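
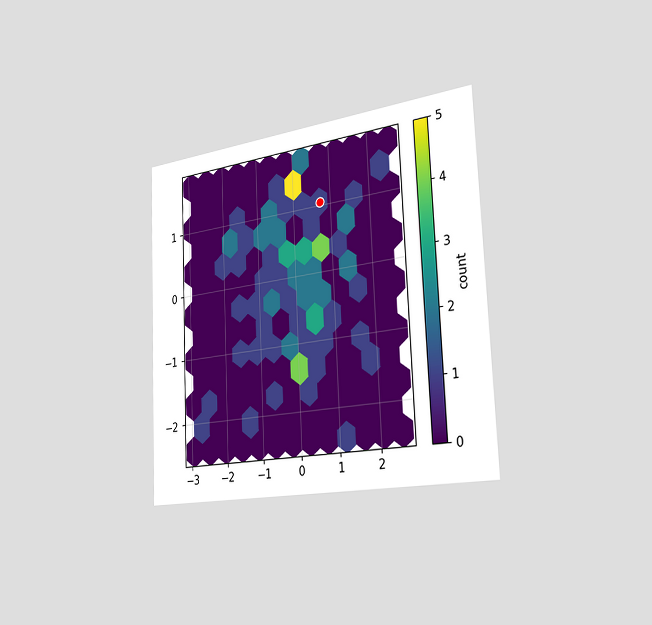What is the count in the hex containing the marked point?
The chart is tilted about 2° counter-clockwise and viewed slightly from the right. The marked hex reads 1 on the colorbar.

1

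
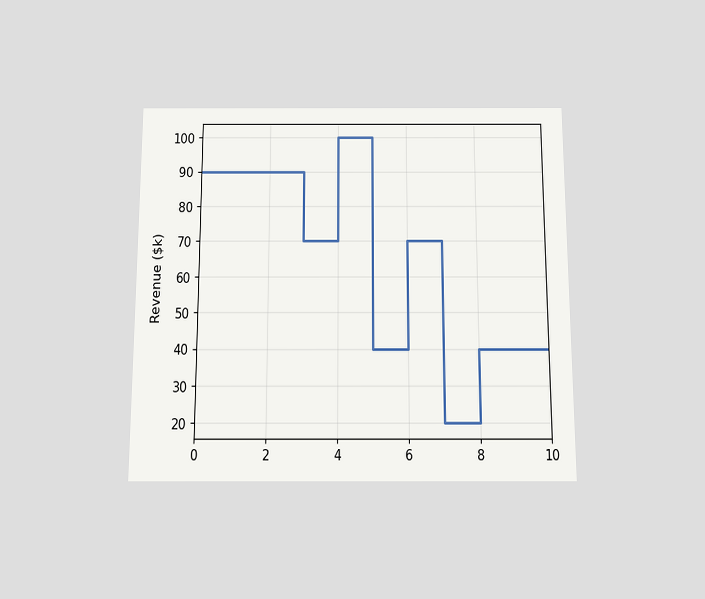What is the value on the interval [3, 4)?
$70k

The chart is viewed slightly from below. On [3, 4) the step sits at $70k.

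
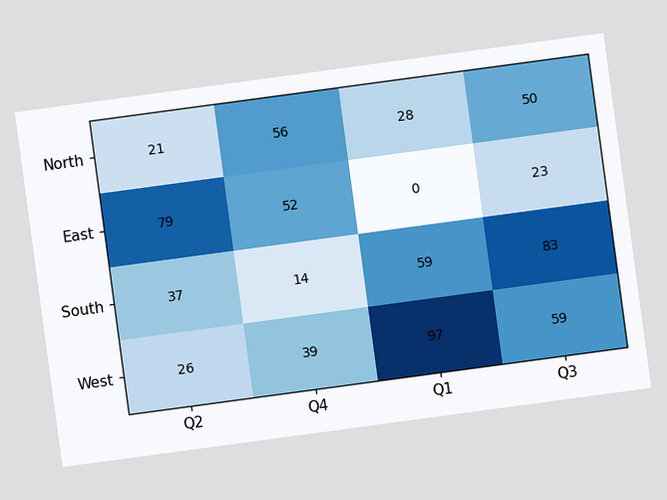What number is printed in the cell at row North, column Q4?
The chart is tilted about 8° counter-clockwise. The (North, Q4) cell reads 56.

56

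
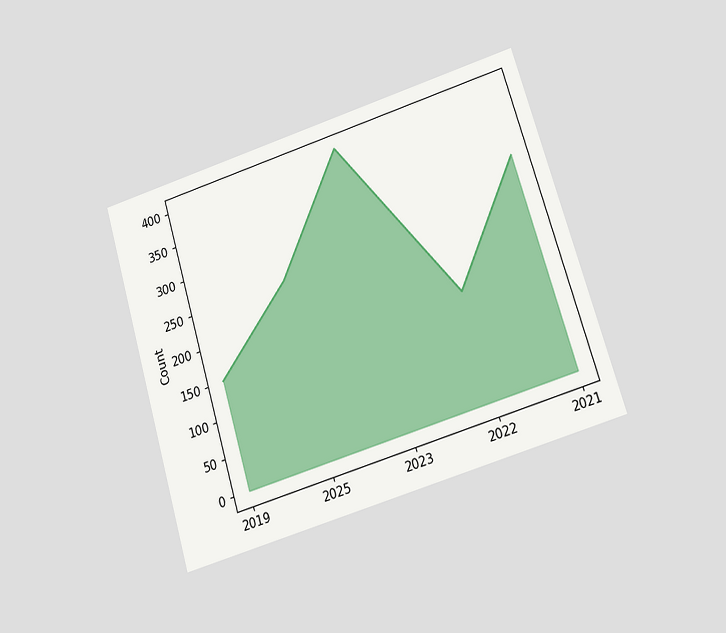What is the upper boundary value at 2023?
400

The chart is tilted about 17° counter-clockwise and viewed at a slight angle. At 2023 the upper boundary is at 400.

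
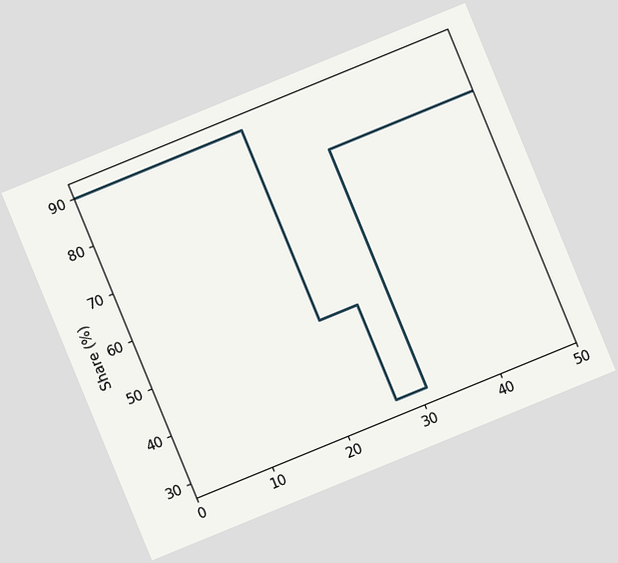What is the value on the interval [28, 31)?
30%

The chart is tilted about 22° counter-clockwise. On [28, 31) the step sits at 30%.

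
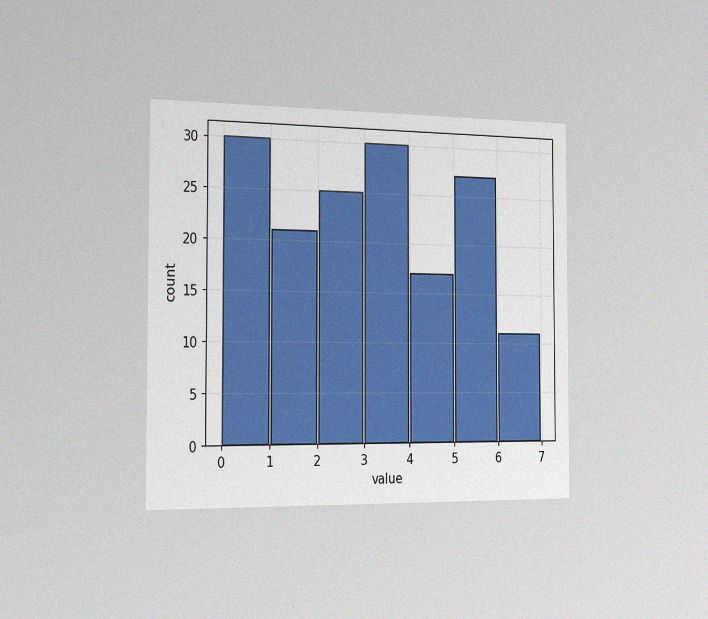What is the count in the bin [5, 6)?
The chart is viewed slightly from the left, with some photo noise. The [5, 6) bin has height 27.

27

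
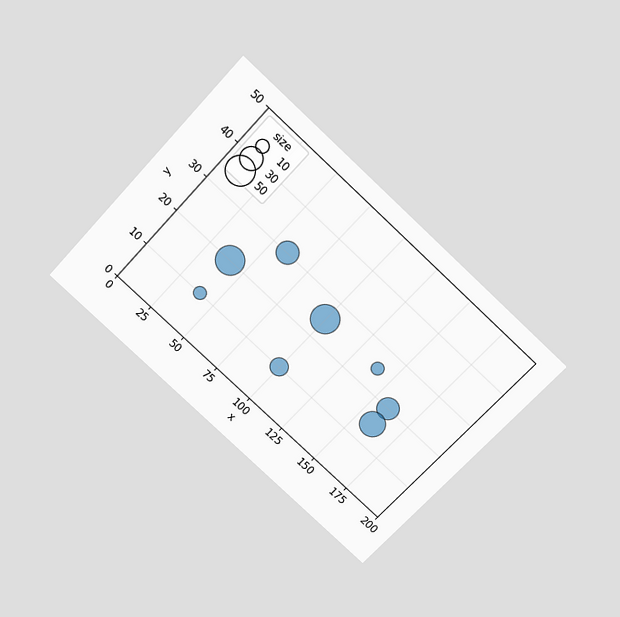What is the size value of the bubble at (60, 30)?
The chart is tilted about 43° clockwise and viewed slightly from above. Matching the bubble at (60, 30) against the size legend gives 30.

30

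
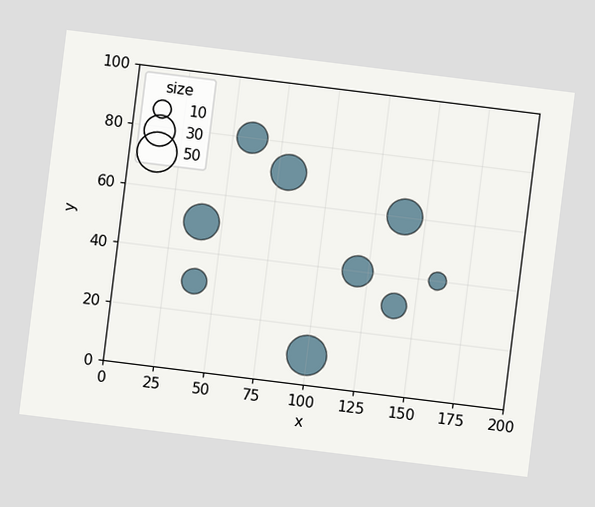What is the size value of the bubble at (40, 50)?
40

The chart is tilted about 7° clockwise. Matching the bubble at (40, 50) against the size legend gives 40.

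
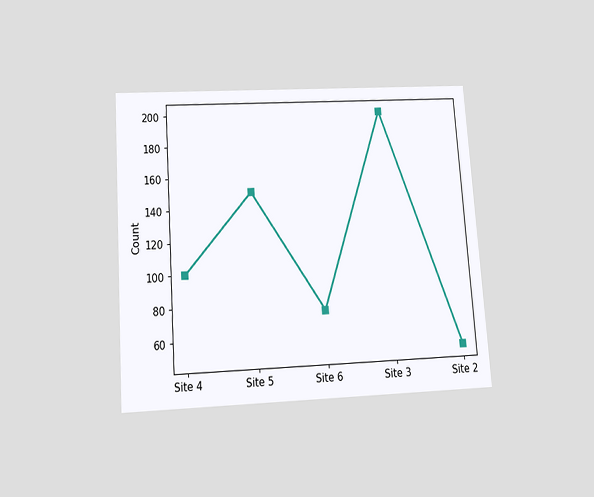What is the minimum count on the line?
50

The chart is tilted about 4° counter-clockwise and viewed slightly from below. The lowest point is at Site 2, and reading across to the y-axis gives 50.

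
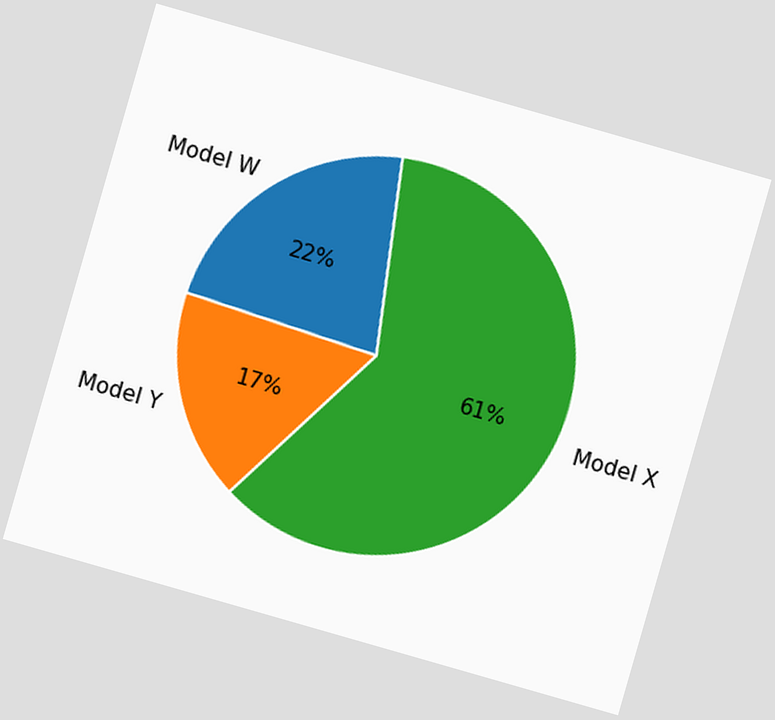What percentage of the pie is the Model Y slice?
17%

The chart is tilted about 16° clockwise. The Model Y slice takes up 17% of the pie.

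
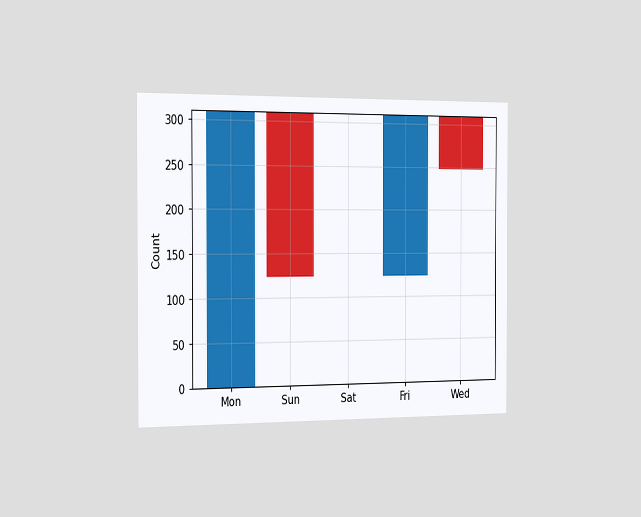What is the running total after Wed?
248

The chart is viewed slightly from the left. After Wed the running total reaches 248.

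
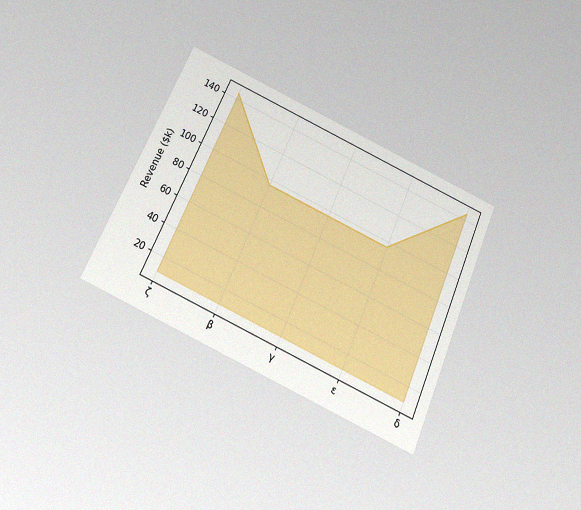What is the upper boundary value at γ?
The chart is tilted about 24° clockwise and viewed slightly from below, with some photo noise. At γ the upper boundary is at $96k.

$96k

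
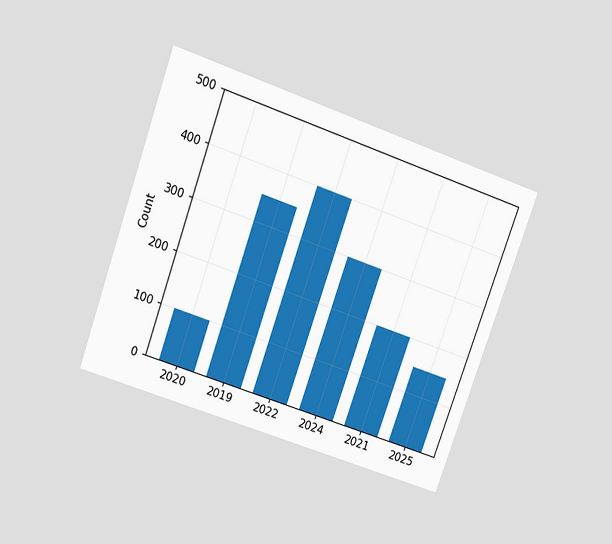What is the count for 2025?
150

The chart is tilted about 19° clockwise and viewed slightly from above. Reading along the chart's y-axis, the 2025 bar reaches 150.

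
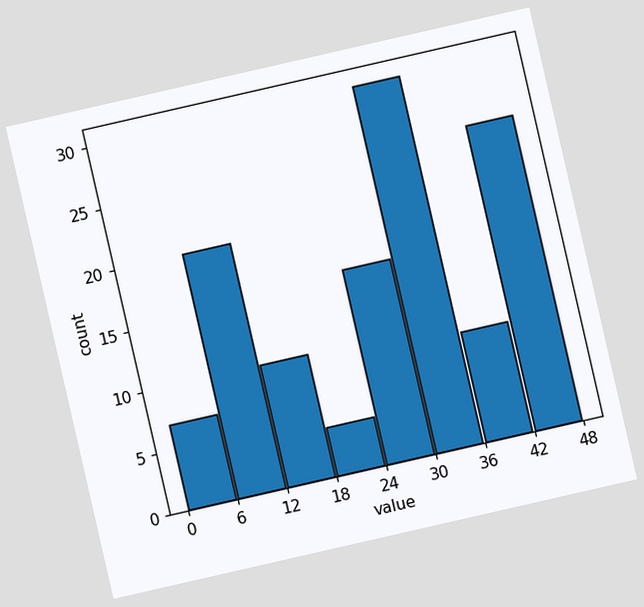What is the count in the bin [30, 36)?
The chart is tilted about 13° counter-clockwise. The [30, 36) bin has height 30.

30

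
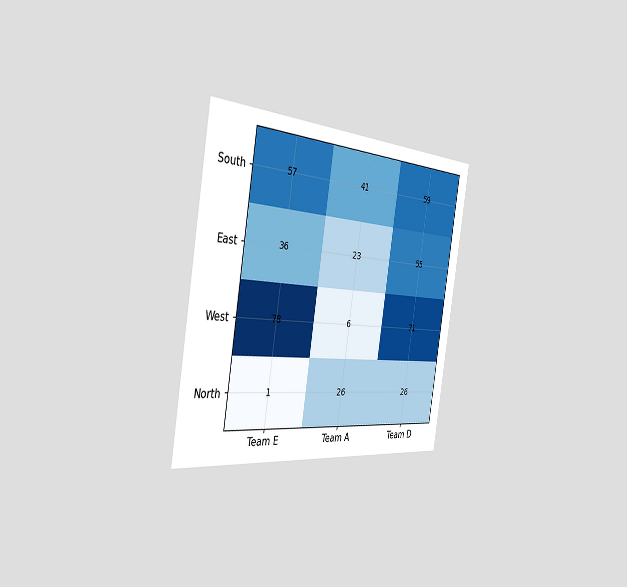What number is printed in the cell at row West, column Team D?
The chart is tilted about 9° clockwise and viewed slightly from the left. The (West, Team D) cell reads 71.

71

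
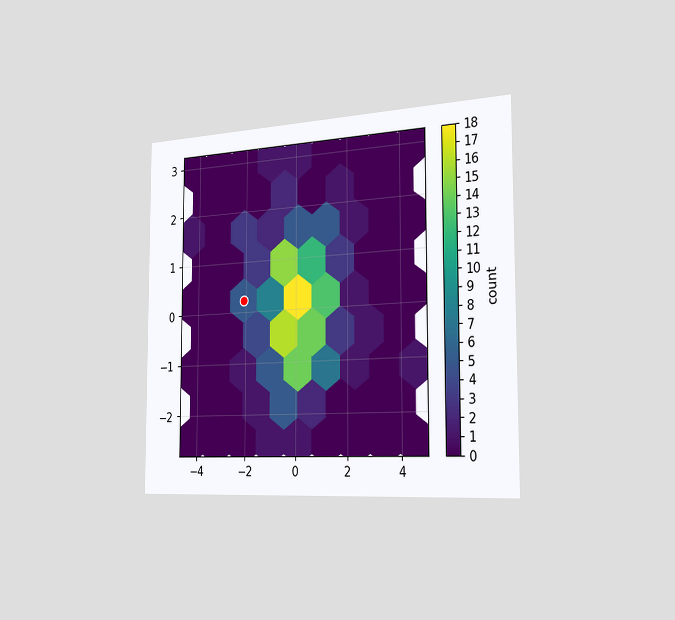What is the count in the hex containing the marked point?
The chart is viewed slightly from the right. The marked hex reads 5 on the colorbar.

5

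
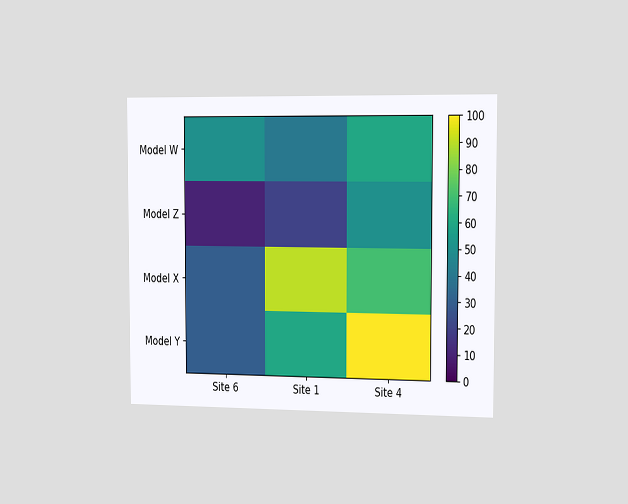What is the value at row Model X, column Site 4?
The chart is viewed slightly from the right. Matching cell (Model X, Site 4) against the colorbar gives 70.

70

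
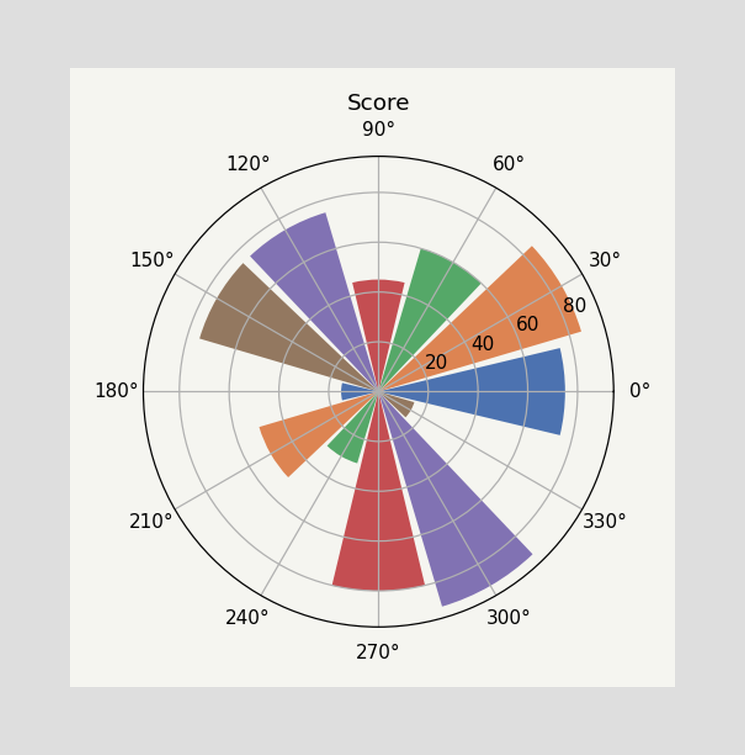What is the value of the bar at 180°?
15

The bar at 180° reaches 15 on the radial axis.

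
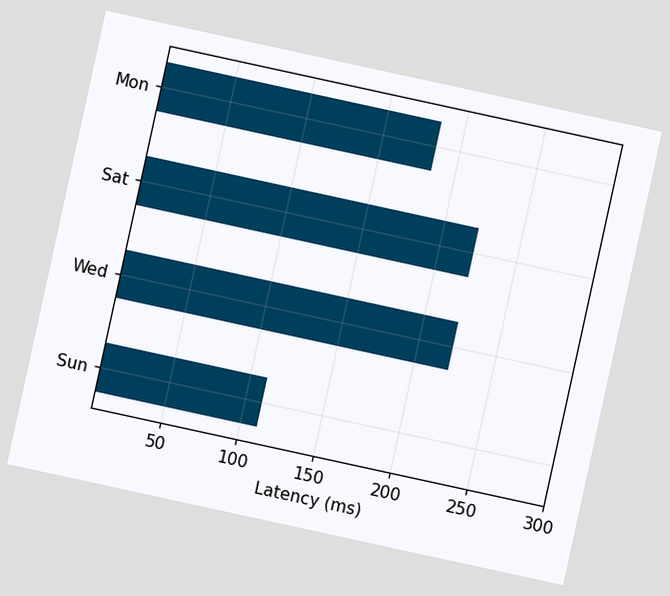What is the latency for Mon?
The chart is tilted about 12° clockwise. Reading along the chart's x-axis, the Mon bar reaches 185ms.

185ms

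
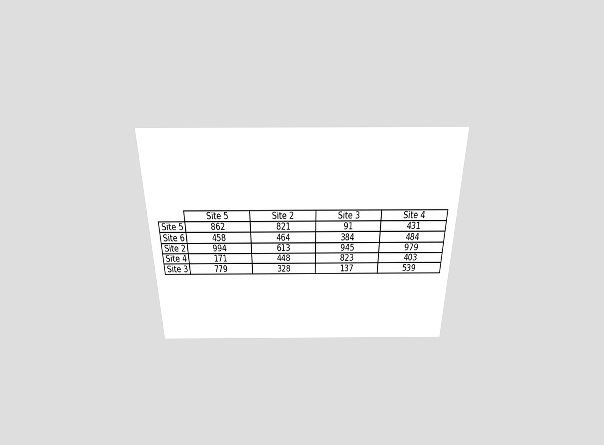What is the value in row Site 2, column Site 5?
The chart is viewed slightly from above. The (Site 2, Site 5) cell reads 994.

994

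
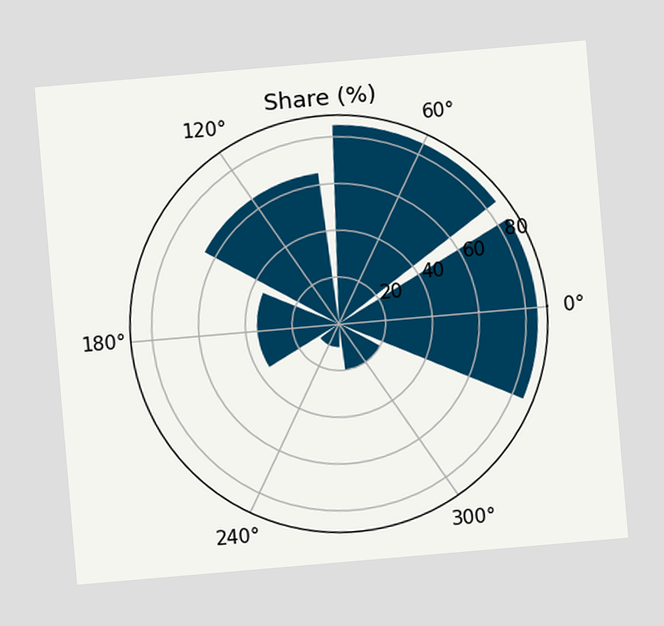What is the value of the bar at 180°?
35%

The chart is tilted about 5° counter-clockwise. The bar at 180° reaches 35% on the radial axis.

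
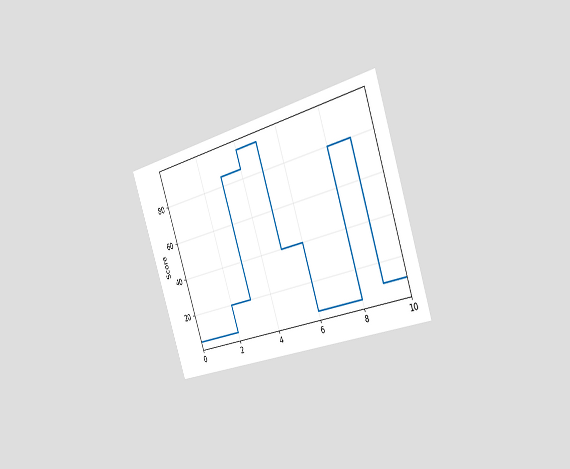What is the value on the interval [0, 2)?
The chart is tilted about 19° counter-clockwise and viewed slightly from the right. On [0, 2) the step sits at 5.

5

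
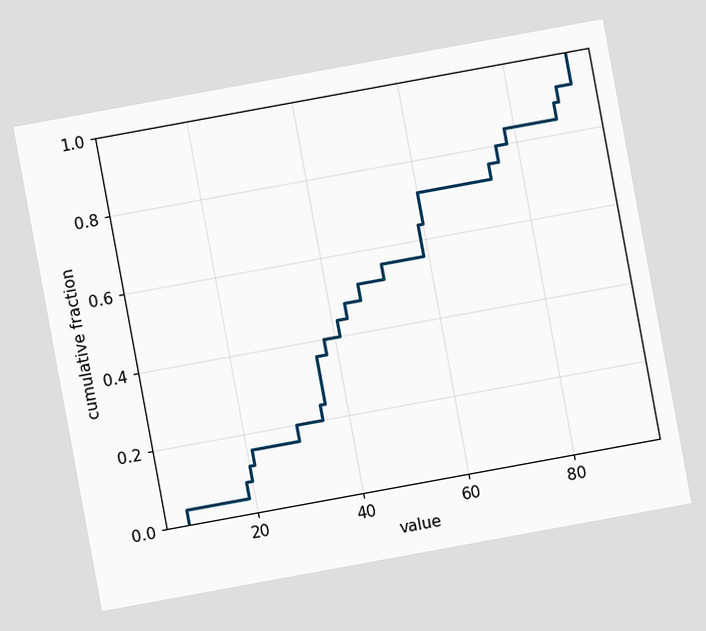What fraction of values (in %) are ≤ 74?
The chart is tilted about 10° counter-clockwise. At x=74 the ECDF step is at 76%.

76%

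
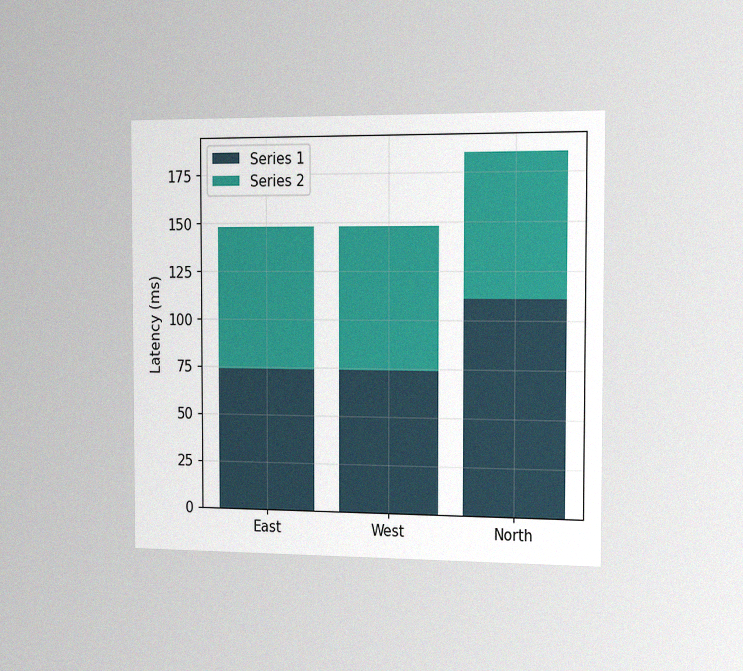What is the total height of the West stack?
The chart is viewed slightly from the right, with some photo noise. The West stack's top reaches 148ms on the y-axis.

148ms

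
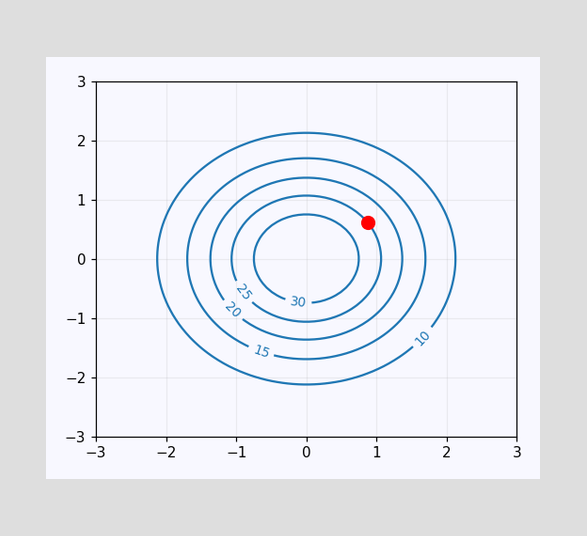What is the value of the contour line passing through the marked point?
25

The marked point sits on the contour labelled 25.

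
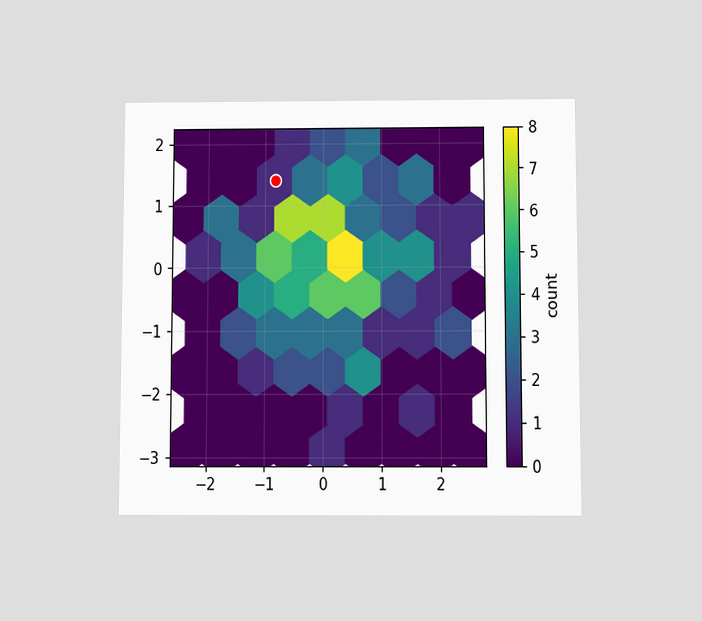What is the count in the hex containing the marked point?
1

The chart is viewed slightly from below. The marked hex reads 1 on the colorbar.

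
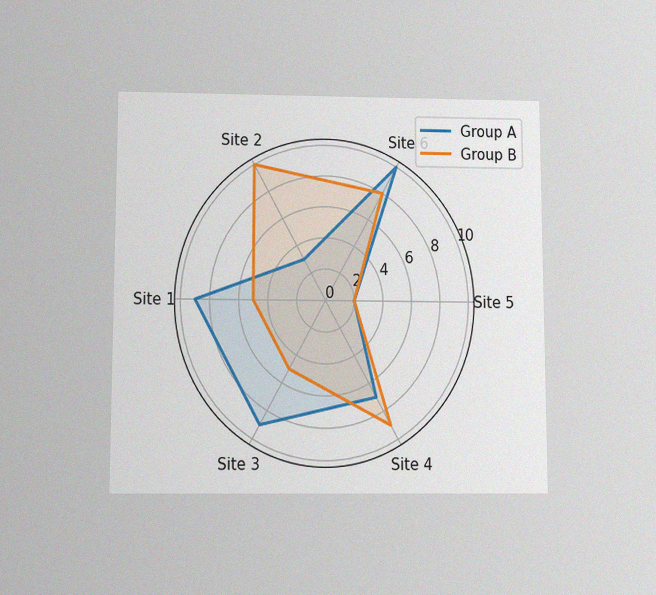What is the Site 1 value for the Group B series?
The chart is viewed slightly from below, with some photo noise. On the Site 1 axis, Group B reaches 5.

5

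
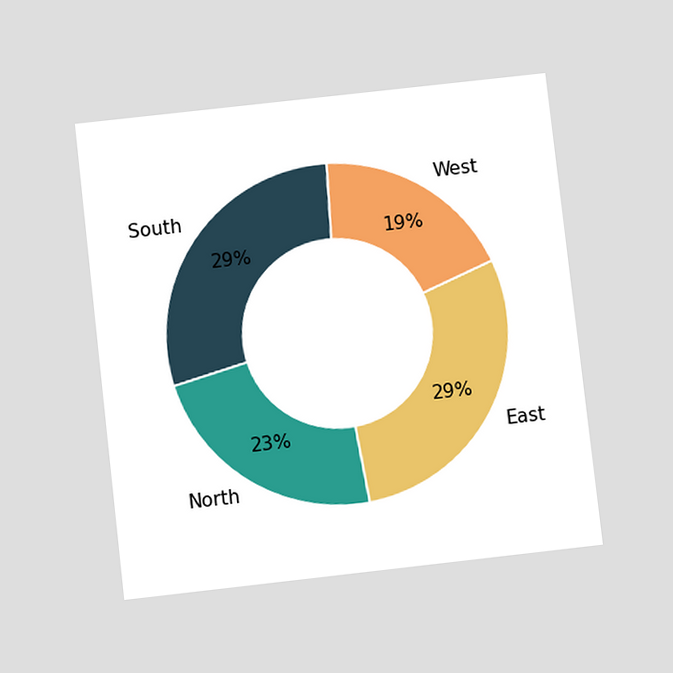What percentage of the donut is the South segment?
29%

The chart is tilted about 6° counter-clockwise and viewed at a slight angle. The South segment takes up 29% of the ring.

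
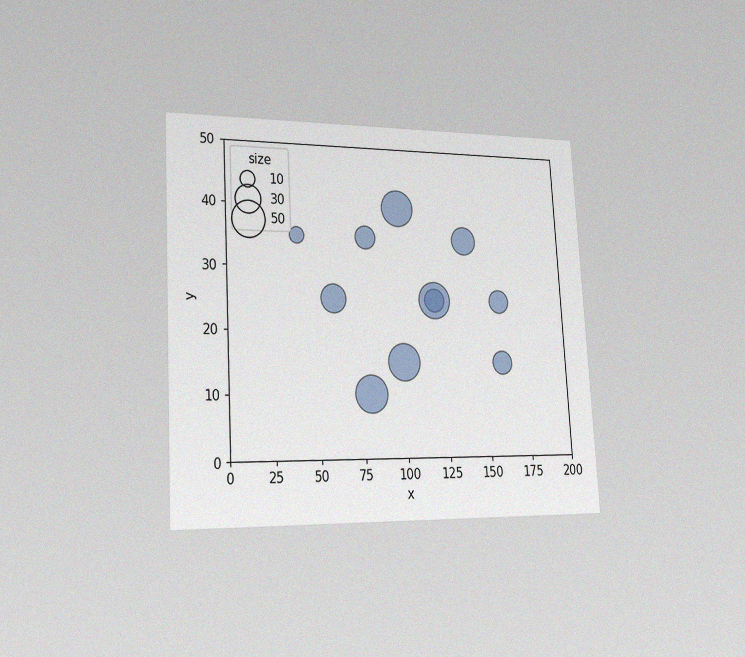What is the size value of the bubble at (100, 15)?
The chart is tilted about 3° counter-clockwise and viewed slightly from the left, with some photo noise. Matching the bubble at (100, 15) against the size legend gives 50.

50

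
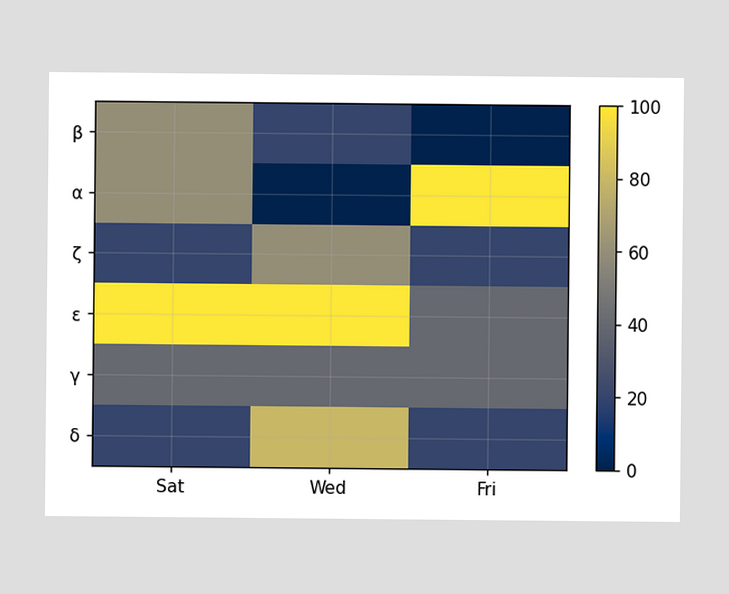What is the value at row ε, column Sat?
Matching cell (ε, Sat) against the colorbar gives 100.

100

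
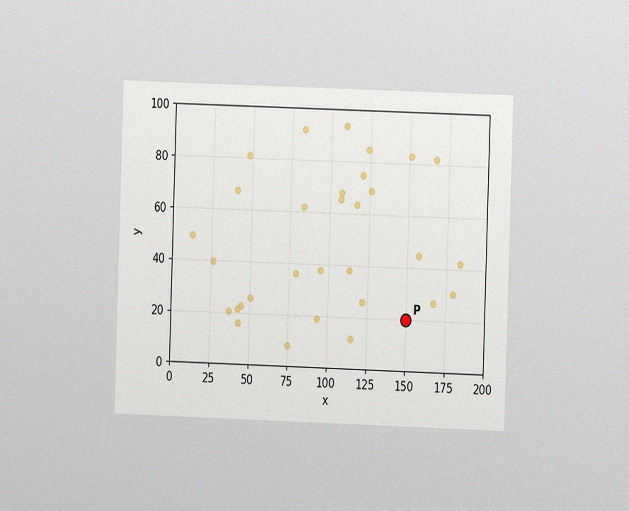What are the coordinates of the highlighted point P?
(150, 20)

The chart is viewed at a slight angle, with some photo noise. Following the gridlines from P to each axis, P sits at (150, 20).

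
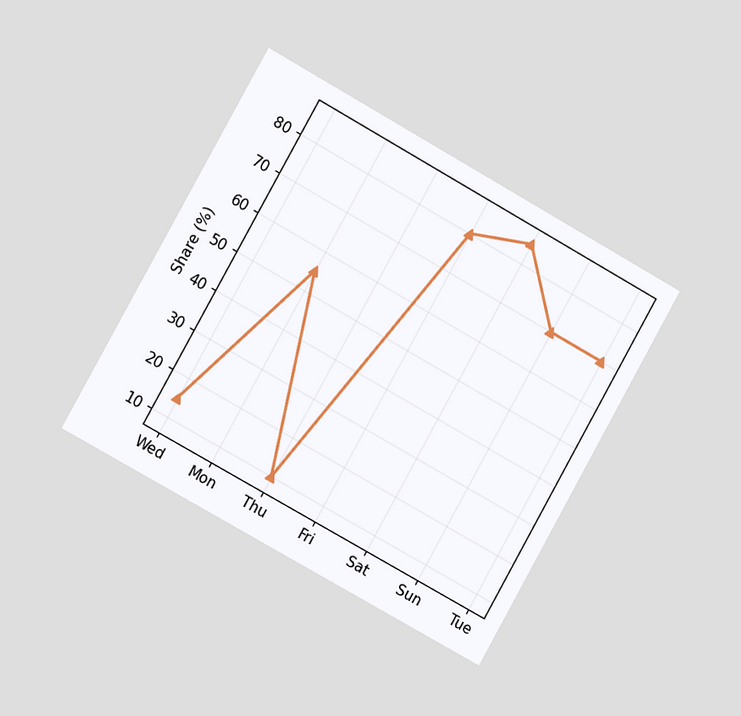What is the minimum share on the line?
The chart is tilted about 29° clockwise and viewed at a slight angle. The lowest point is at Thu, and reading across to the y-axis gives 10%.

10%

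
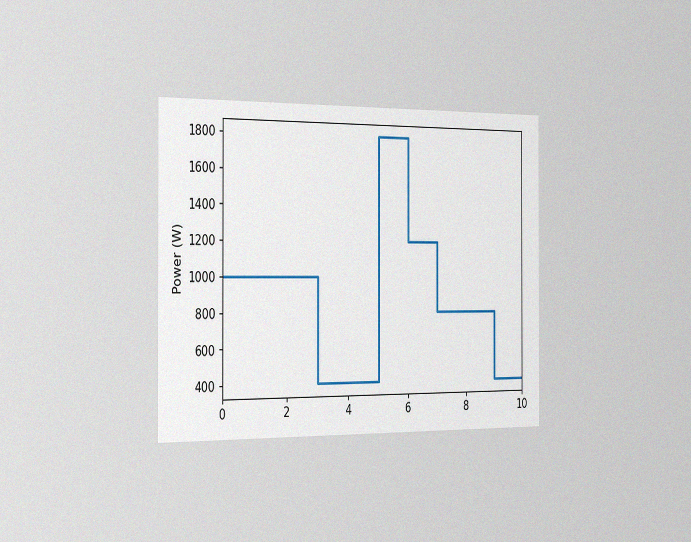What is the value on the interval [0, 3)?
The chart is viewed slightly from the left, with some photo noise. On [0, 3) the step sits at 1000W.

1000W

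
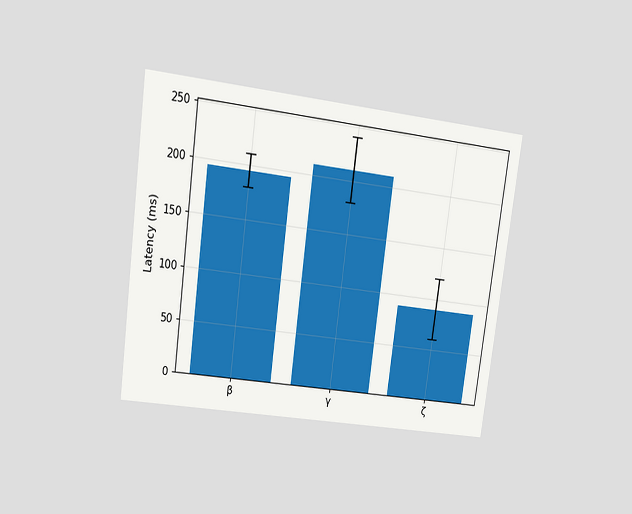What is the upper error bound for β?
210ms

The chart is tilted about 8° clockwise and viewed at a slight angle. The β bar's upper whisker reaches 210ms.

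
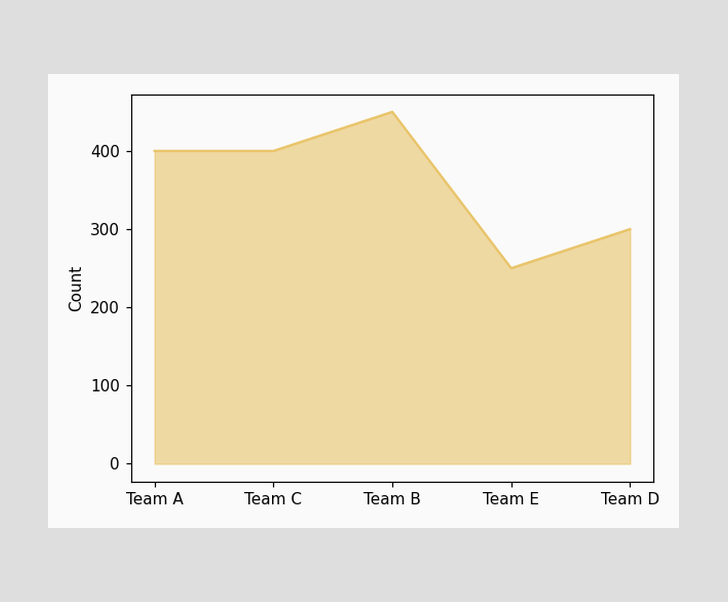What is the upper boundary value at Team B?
450

At Team B the upper boundary is at 450.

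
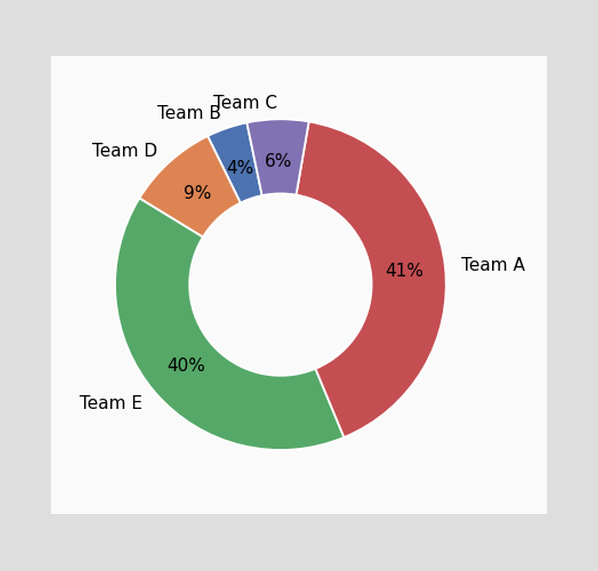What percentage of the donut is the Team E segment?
The Team E segment takes up 40% of the ring.

40%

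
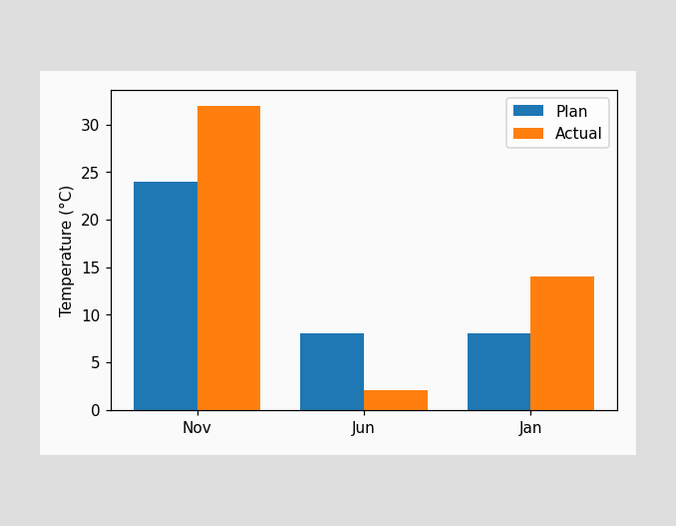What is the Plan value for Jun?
The Plan bar at Jun reaches 8°C on the y-axis.

8°C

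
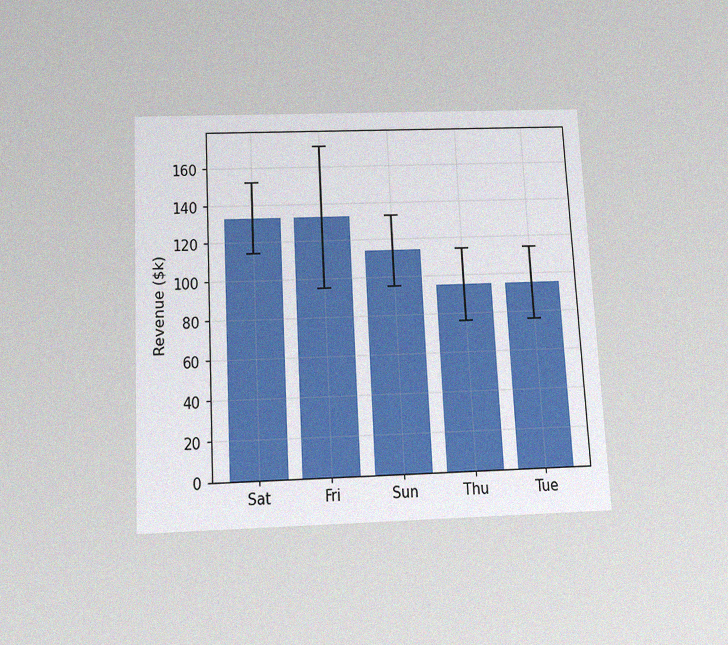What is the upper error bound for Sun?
The chart is tilted about 3° counter-clockwise and viewed slightly from below, with some photo noise. The Sun bar's upper whisker reaches $133k.

$133k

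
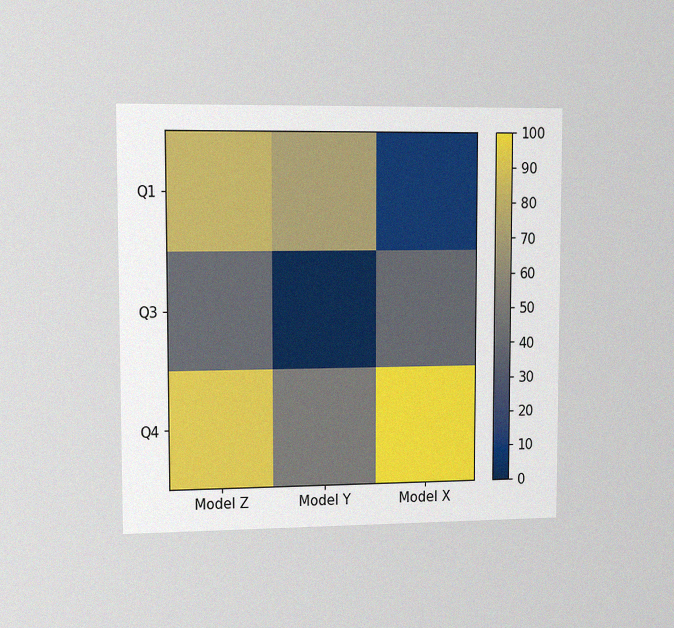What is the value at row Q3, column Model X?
40

The chart is viewed slightly from the left, with some photo noise. Matching cell (Q3, Model X) against the colorbar gives 40.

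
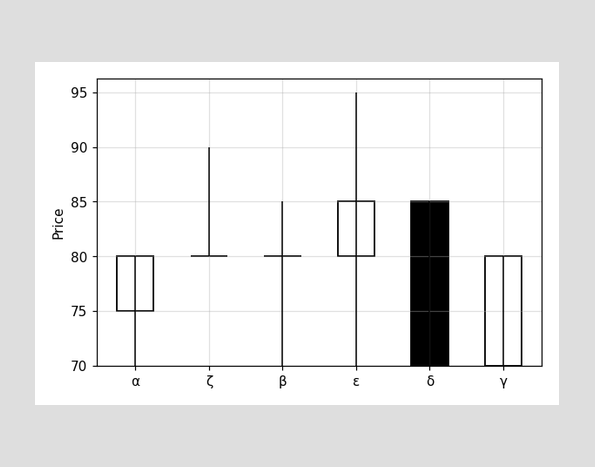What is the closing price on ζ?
The ζ candle closes at 80.

80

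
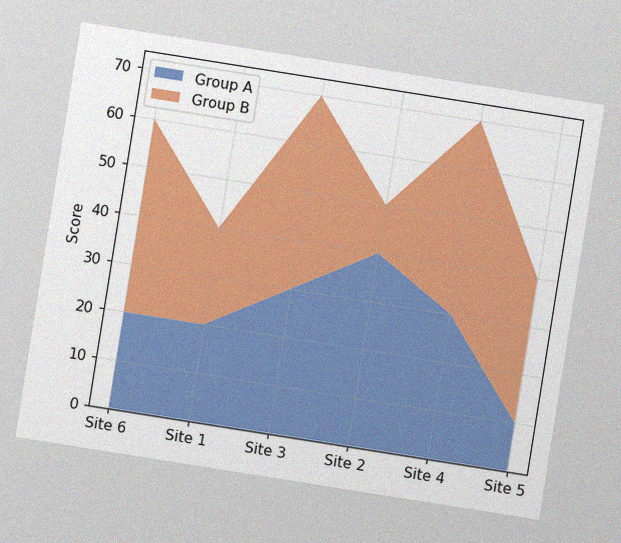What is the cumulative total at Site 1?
The chart is tilted about 9° clockwise, with some photo noise. The stacked total at Site 1 reaches 40.

40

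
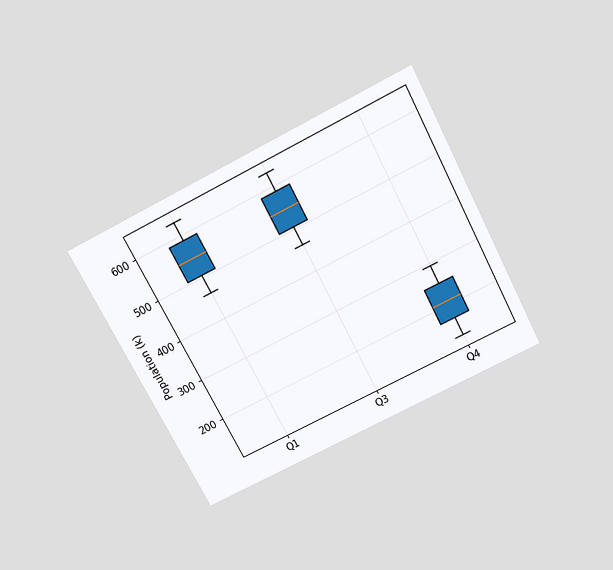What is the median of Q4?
210k

The chart is tilted about 27° counter-clockwise and viewed slightly from above. The median line in the Q4 box sits at 210k.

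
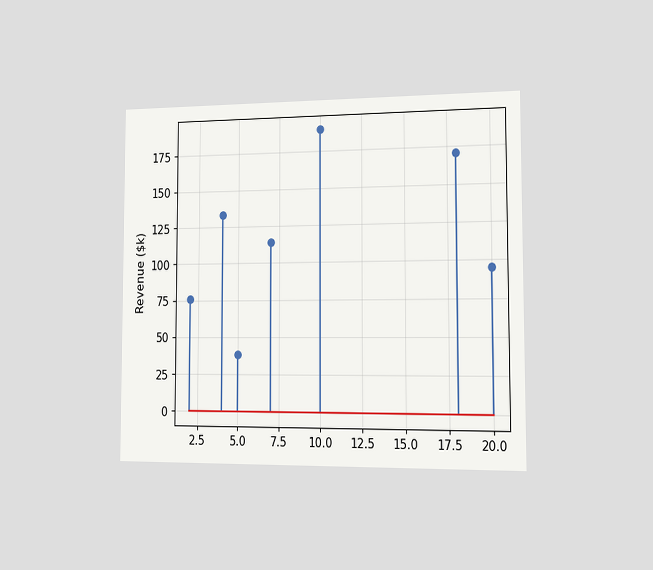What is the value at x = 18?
The chart is viewed slightly from the right. The stem at x=18 reaches $171k.

$171k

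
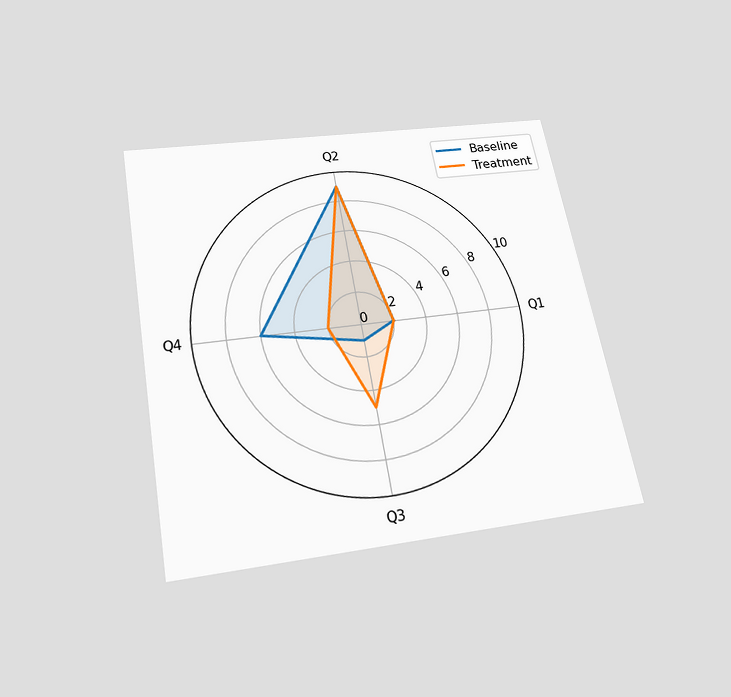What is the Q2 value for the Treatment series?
The chart is tilted about 11° counter-clockwise and viewed slightly from below. On the Q2 axis, Treatment reaches 9.

9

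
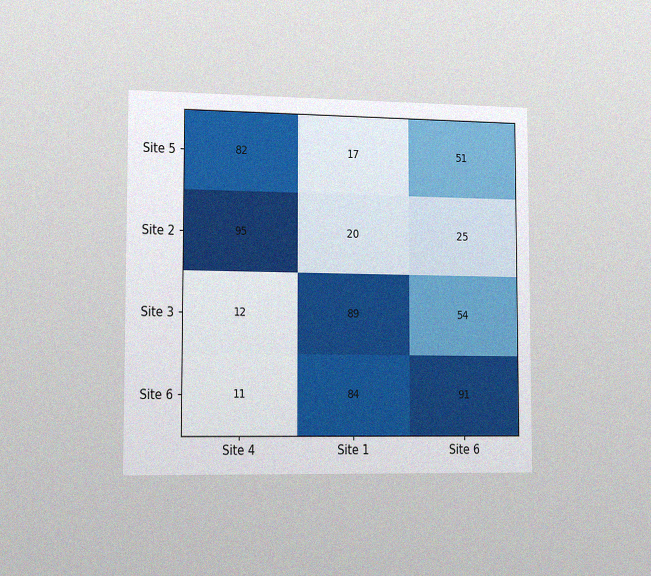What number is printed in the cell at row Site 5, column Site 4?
82

The chart is viewed slightly from the left, with some photo noise. The (Site 5, Site 4) cell reads 82.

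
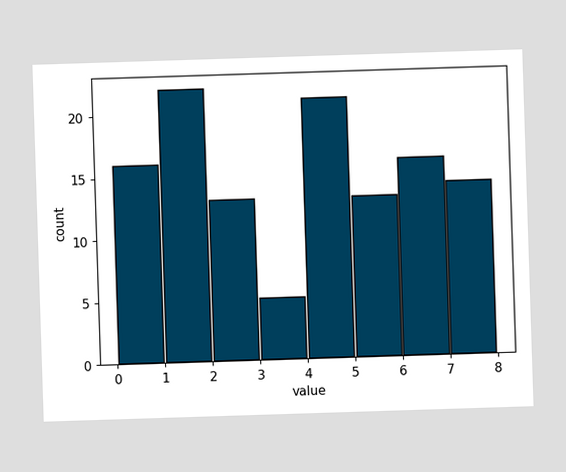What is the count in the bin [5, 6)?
13

The [5, 6) bin has height 13.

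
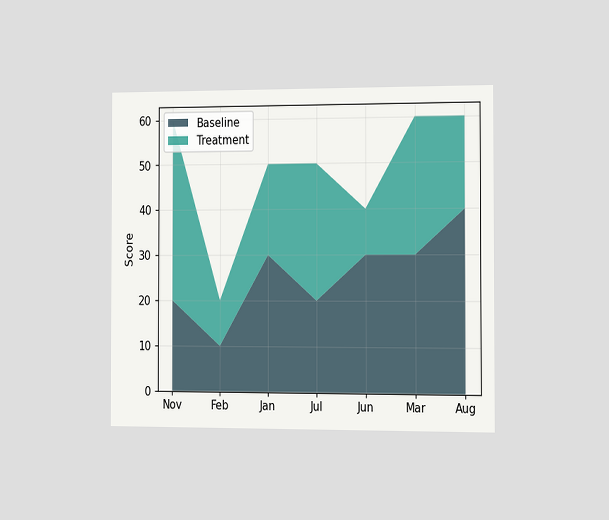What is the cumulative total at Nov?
The chart is viewed slightly from the right. The stacked total at Nov reaches 60.

60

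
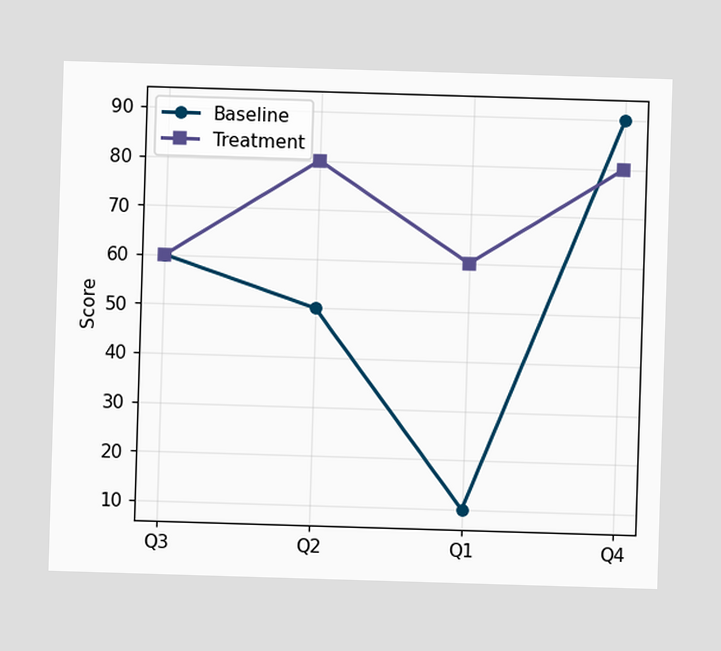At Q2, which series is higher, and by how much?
At Q2, Treatment sits above the other line by 30.

Treatment, by 30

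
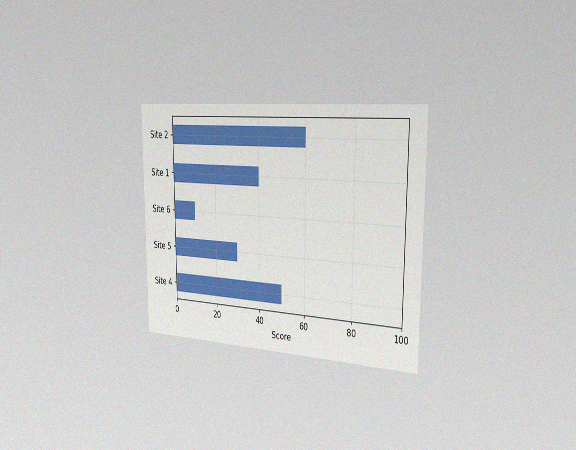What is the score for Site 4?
The chart is viewed slightly from the right, with some photo noise. Reading along the chart's x-axis, the Site 4 bar reaches 50.

50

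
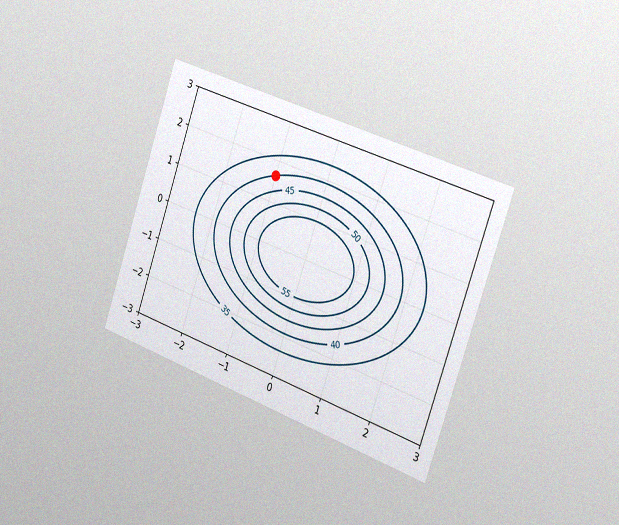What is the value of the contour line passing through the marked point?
The chart is tilted about 19° clockwise and viewed slightly from the right, with some photo noise. The marked point sits on the contour labelled 40.

40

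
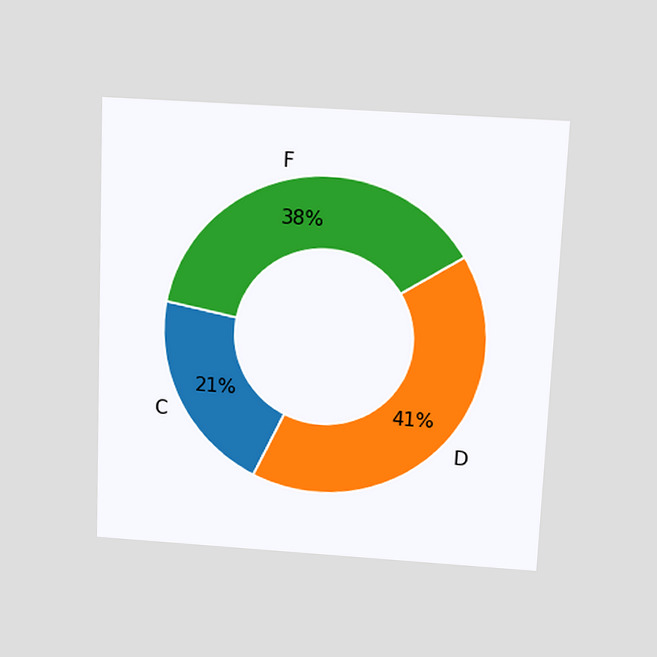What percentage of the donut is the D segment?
The chart is tilted about 2° clockwise and viewed slightly from above. The D segment takes up 41% of the ring.

41%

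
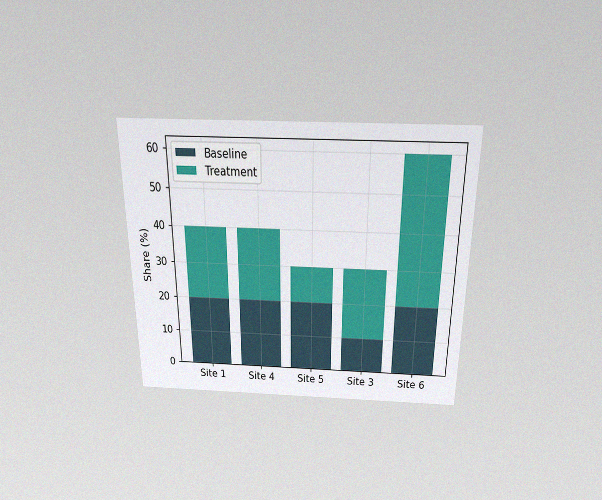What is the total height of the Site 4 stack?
40%

The chart is viewed slightly from above, with some photo noise. The Site 4 stack's top reaches 40% on the y-axis.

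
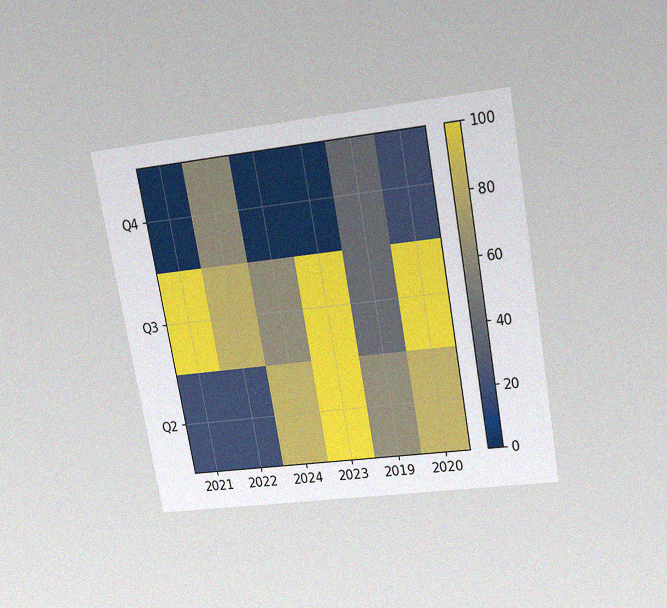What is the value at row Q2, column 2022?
20

The chart is tilted about 10° counter-clockwise and viewed slightly from above, with some photo noise. Matching cell (Q2, 2022) against the colorbar gives 20.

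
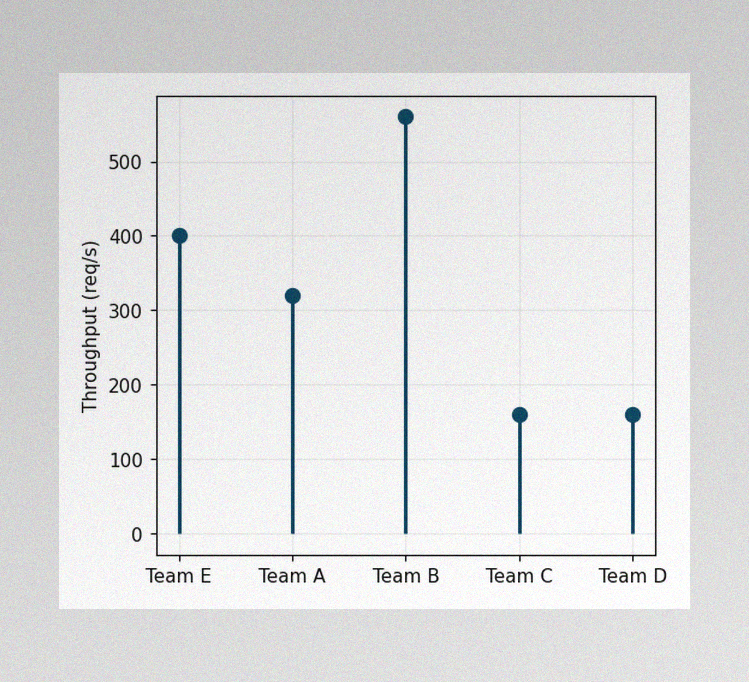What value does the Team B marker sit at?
The image has some photo noise and uneven lighting. The Team B marker sits at 560req/s.

560req/s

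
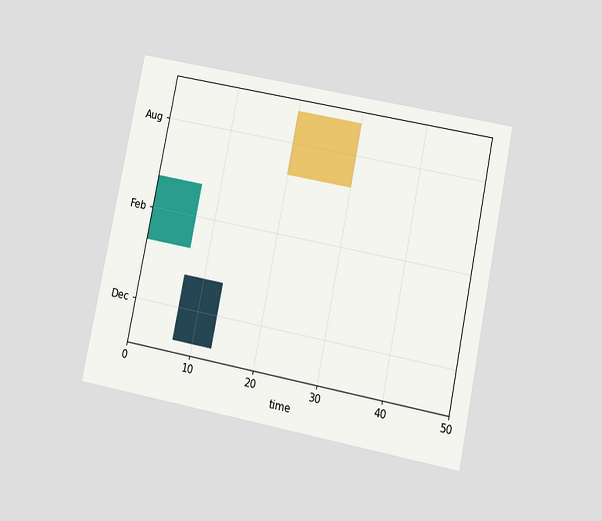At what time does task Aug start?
20

The chart is tilted about 11° clockwise and viewed at a slight angle. The Aug bar begins at t=20.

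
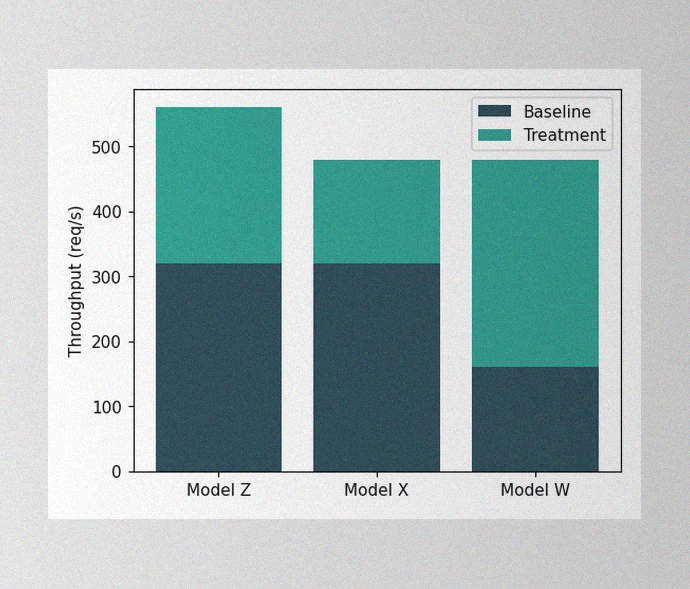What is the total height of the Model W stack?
480req/s

The image has some photo noise and uneven lighting. The Model W stack's top reaches 480req/s on the y-axis.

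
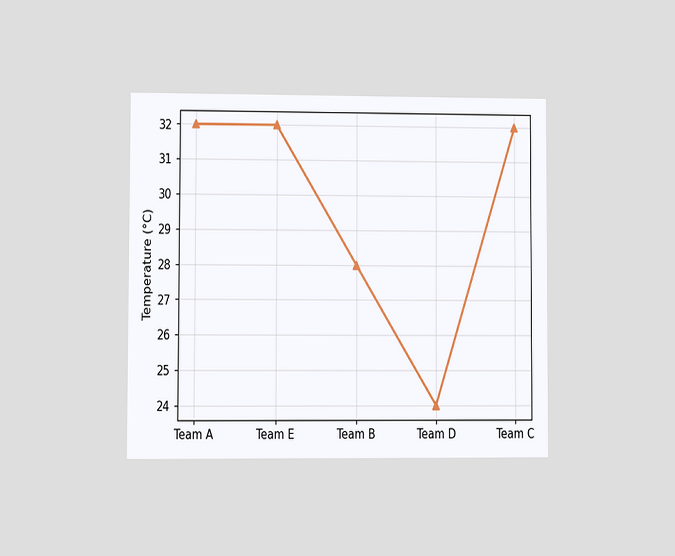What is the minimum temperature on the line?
The chart is viewed at a slight angle. The lowest point is at Team D, and reading across to the y-axis gives 24°C.

24°C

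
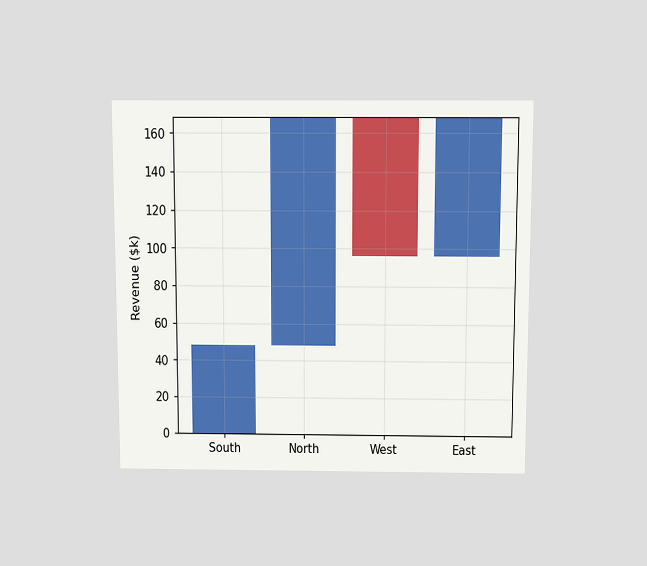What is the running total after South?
The chart is viewed slightly from above. After South the running total reaches $48k.

$48k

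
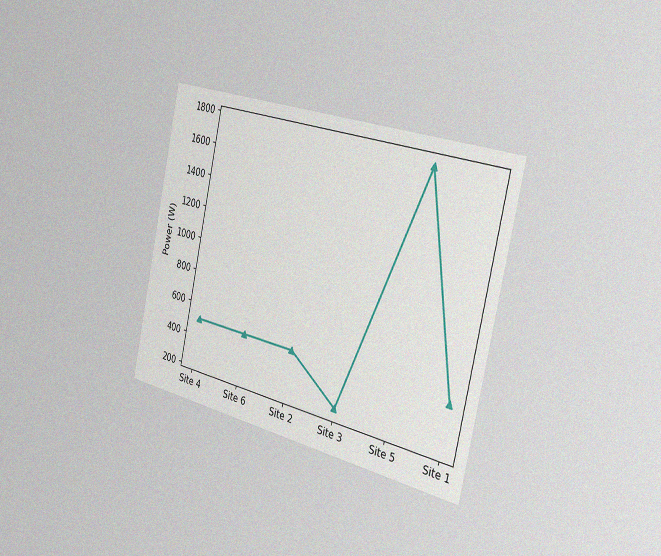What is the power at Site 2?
500W

The chart is tilted about 13° clockwise and viewed slightly from the right, with some photo noise. At Site 2, the line is at 500W.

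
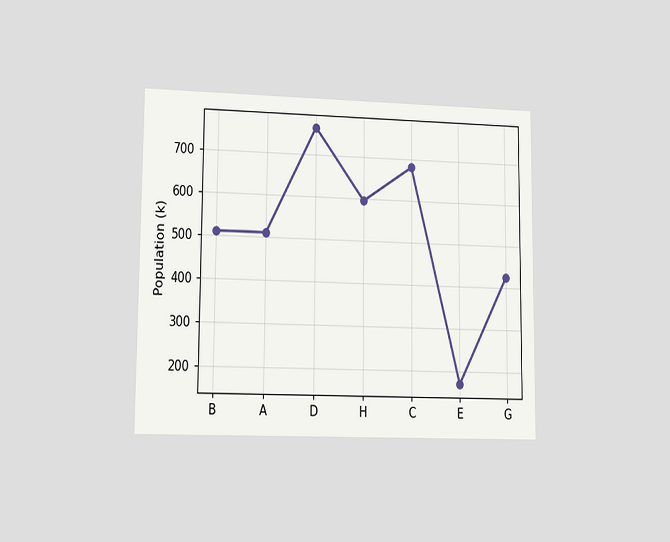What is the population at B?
The chart is viewed at a slight angle. At B, the line is at 510k.

510k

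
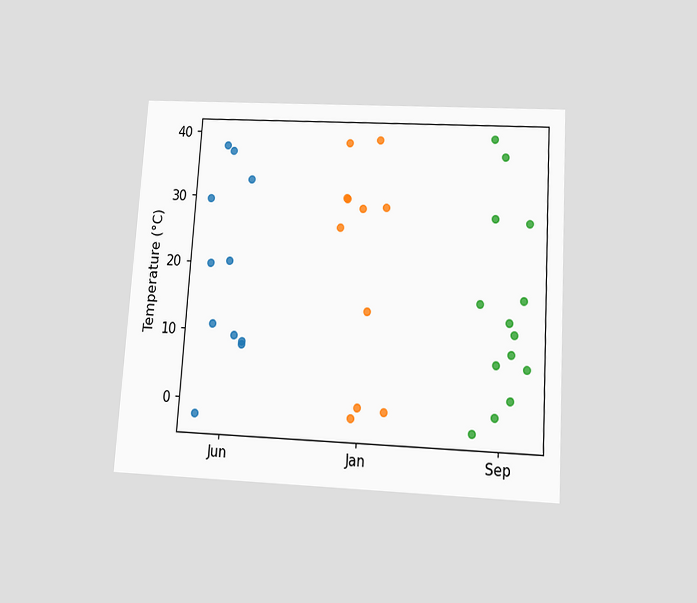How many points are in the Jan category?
The chart is tilted about 4° clockwise and viewed slightly from below. Counting the markers in the Jan column gives 11.

11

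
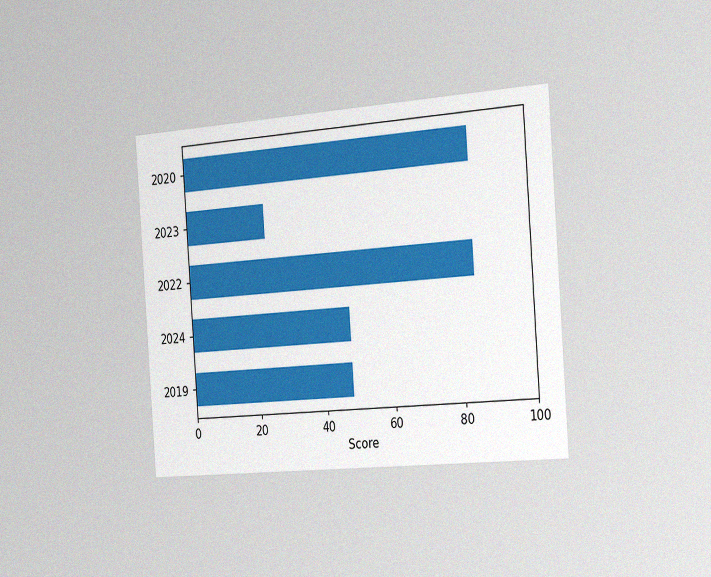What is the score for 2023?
The chart is tilted about 4° counter-clockwise and viewed slightly from the right, with some photo noise. Reading along the chart's x-axis, the 2023 bar reaches 24.

24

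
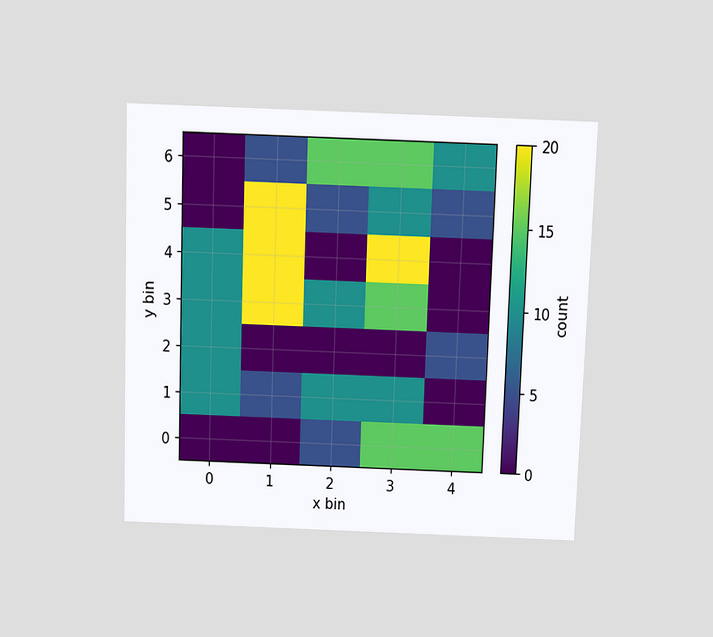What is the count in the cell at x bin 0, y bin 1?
10

The chart is tilted about 2° clockwise and viewed slightly from above. Matching the cell (0, 1) against the colorbar gives 10.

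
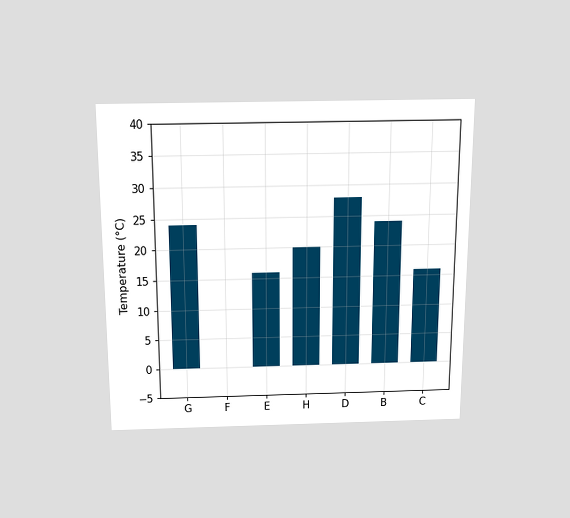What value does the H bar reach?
20°C

The chart is viewed slightly from above. Reading along the chart's y-axis, the H bar reaches 20°C.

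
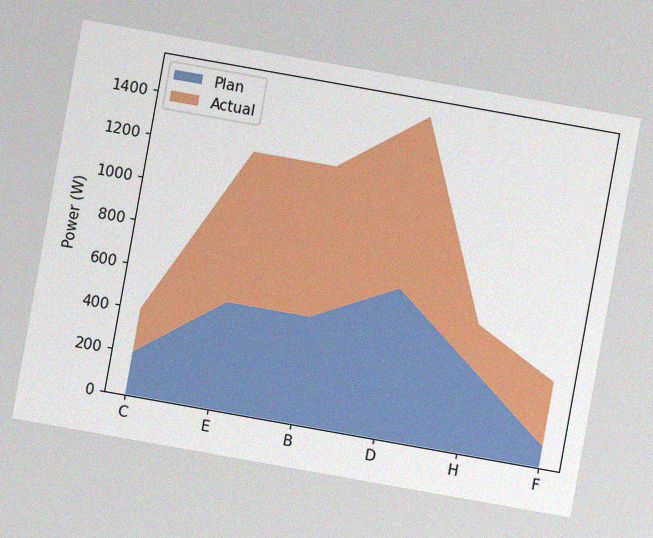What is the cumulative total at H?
The chart is tilted about 10° clockwise, with some photo noise. The stacked total at H reaches 600W.

600W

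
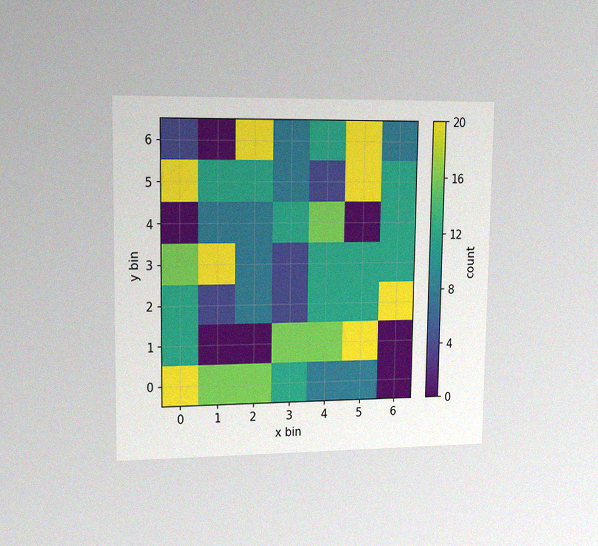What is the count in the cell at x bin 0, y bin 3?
The chart is viewed slightly from the left, with some photo noise. Matching the cell (0, 3) against the colorbar gives 16.

16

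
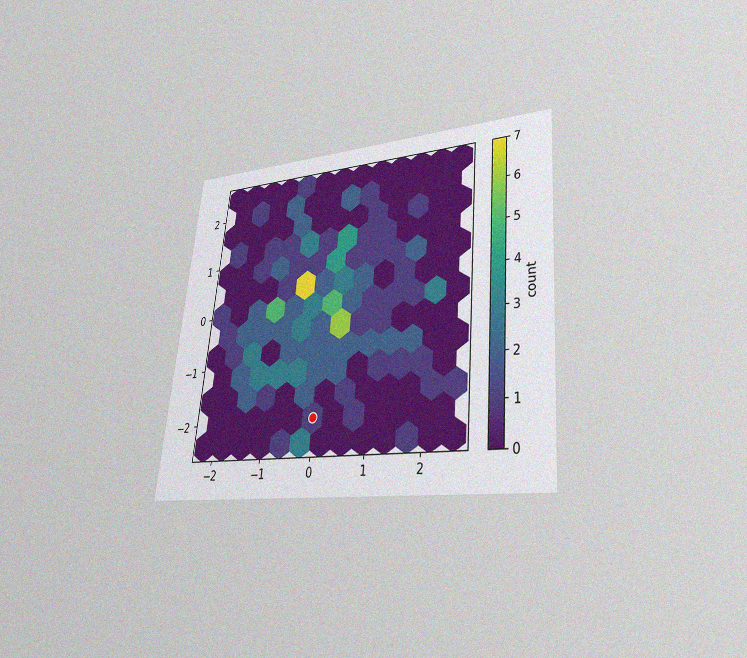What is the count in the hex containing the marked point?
1

The chart is tilted about 5° clockwise and viewed at a slight angle, with some photo noise. The marked hex reads 1 on the colorbar.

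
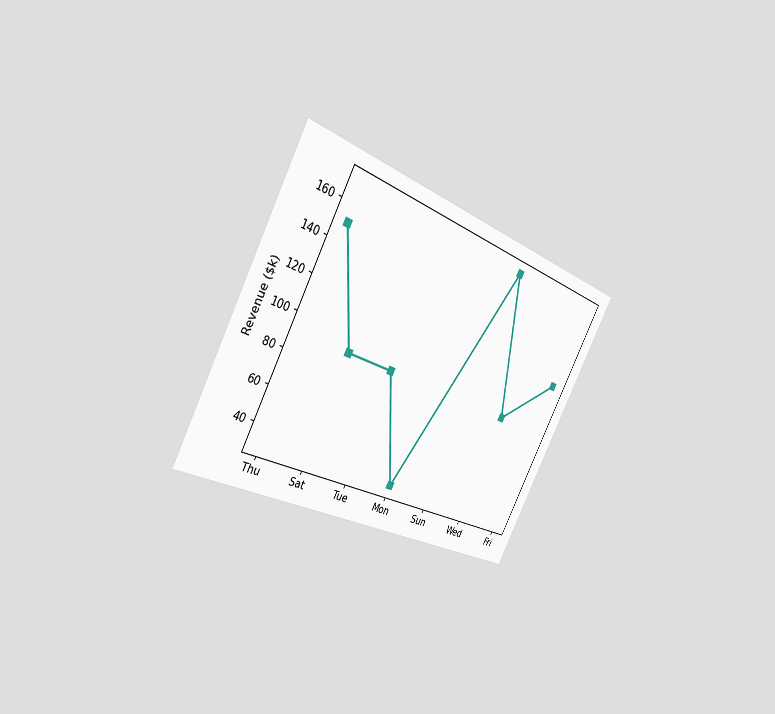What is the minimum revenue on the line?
$30k

The chart is tilted about 28° clockwise and viewed slightly from the left. The lowest point is at Mon, and reading across to the y-axis gives $30k.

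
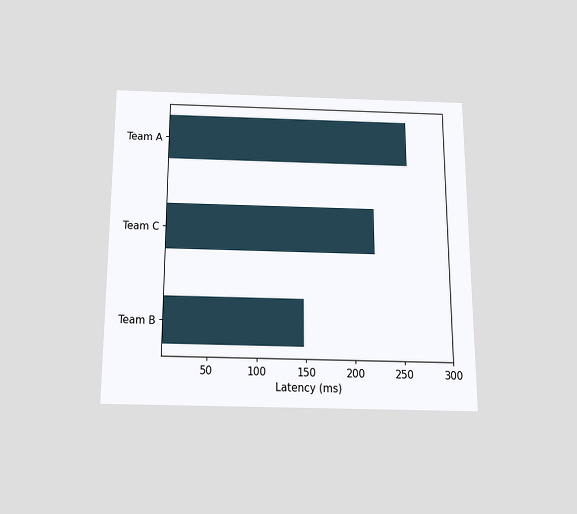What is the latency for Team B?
148ms

The chart is viewed slightly from below. Reading along the chart's x-axis, the Team B bar reaches 148ms.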